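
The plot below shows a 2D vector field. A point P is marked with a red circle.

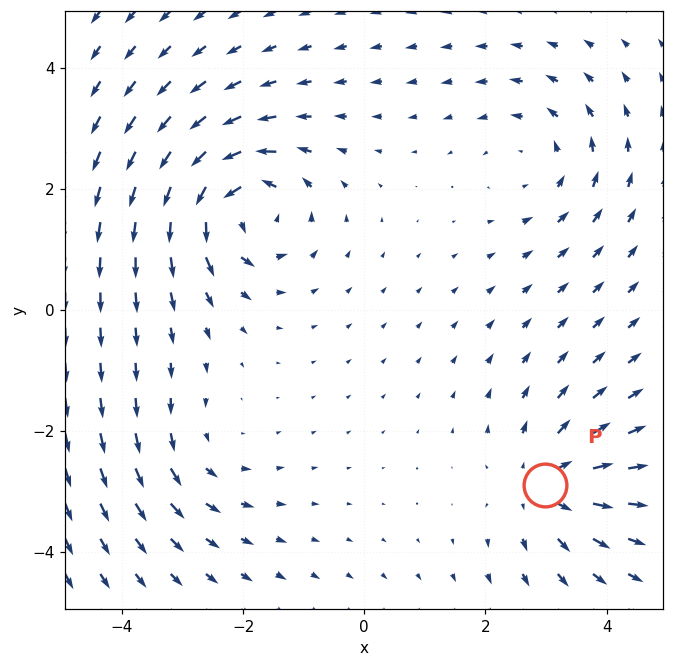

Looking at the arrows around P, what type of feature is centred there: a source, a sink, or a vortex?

source

At P (3.0, -2.9) the arrows spread outward. Divergence about +4, curl ≈0 — positive divergence with near-zero curl is a source.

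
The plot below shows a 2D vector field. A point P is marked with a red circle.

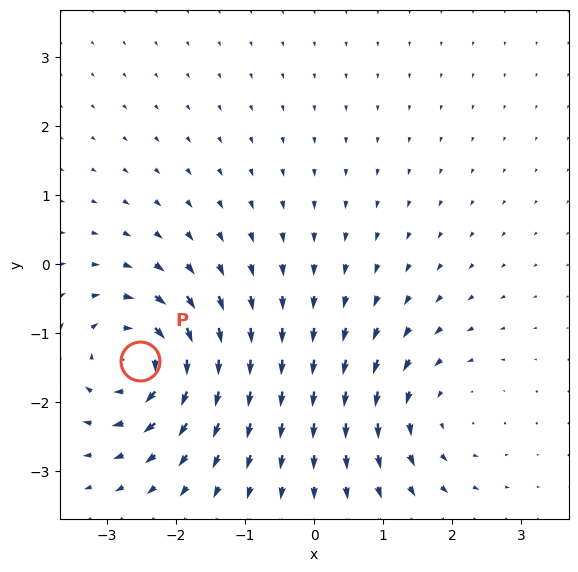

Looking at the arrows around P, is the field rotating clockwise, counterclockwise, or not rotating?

Near P at (-2.5, -1.4) the arrows circulate clockwise. The curl (z-component) there is about -7; negative curl means clockwise rotation.

clockwise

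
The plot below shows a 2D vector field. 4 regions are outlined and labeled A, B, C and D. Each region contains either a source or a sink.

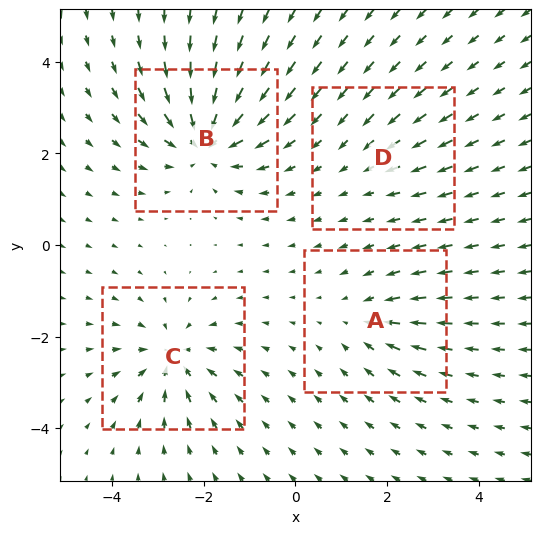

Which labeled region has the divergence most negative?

B

Divergence at each region's feature centre — A: about -3, B: about -7, C: about -6, D: about -2. Region B is most negative.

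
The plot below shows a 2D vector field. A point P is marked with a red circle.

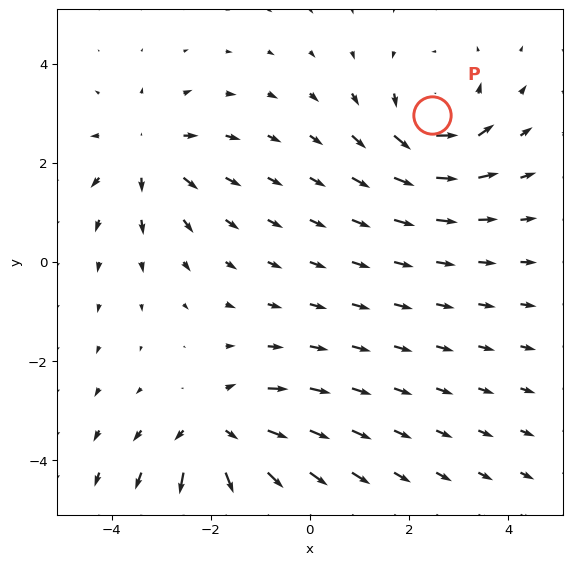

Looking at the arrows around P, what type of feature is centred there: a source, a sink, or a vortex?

At P (2.5, 3.0) the arrows circulate counterclockwise. Divergence ≈0, curl about +5 — near-zero divergence with nonzero curl is a vortex.

vortex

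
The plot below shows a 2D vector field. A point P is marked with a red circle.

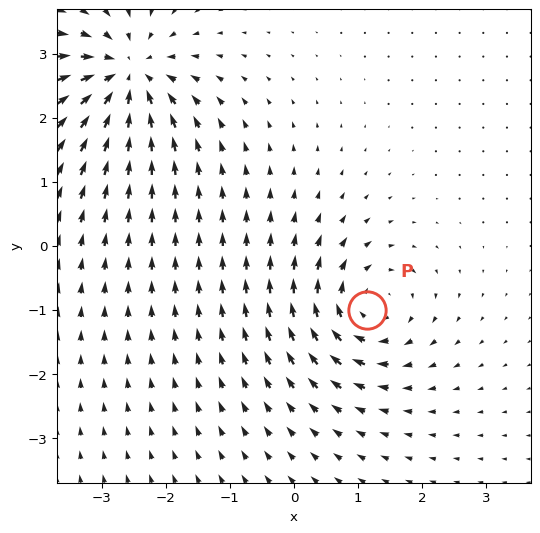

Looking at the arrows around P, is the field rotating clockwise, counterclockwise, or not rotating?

clockwise

Near P at (1.1, -1.0) the arrows circulate clockwise. The curl (z-component) there is about -6; negative curl means clockwise rotation.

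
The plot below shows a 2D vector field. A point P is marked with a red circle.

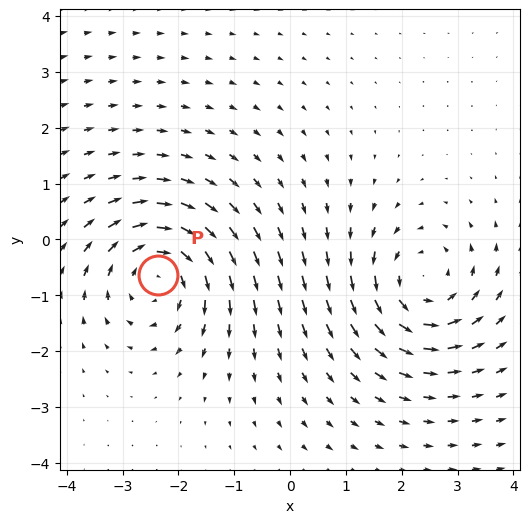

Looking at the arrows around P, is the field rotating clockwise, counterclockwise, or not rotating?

clockwise

Near P at (-2.4, -0.6) the arrows circulate clockwise. The curl (z-component) there is about -4; negative curl means clockwise rotation.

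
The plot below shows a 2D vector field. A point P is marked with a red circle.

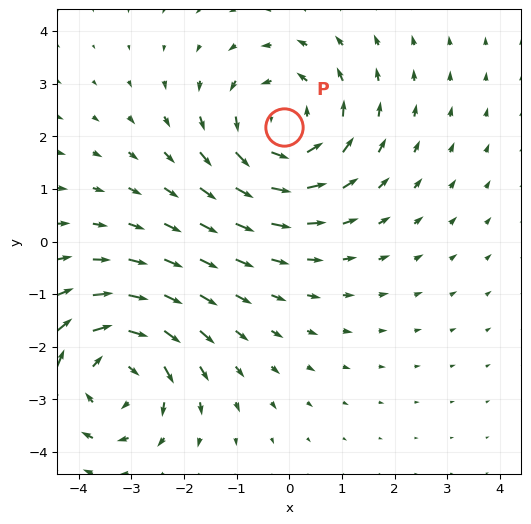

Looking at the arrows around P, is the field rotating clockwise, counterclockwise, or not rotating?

Near P at (-0.1, 2.2) the arrows circulate counterclockwise. The curl (z-component) there is about +4; positive curl means counterclockwise rotation.

counterclockwise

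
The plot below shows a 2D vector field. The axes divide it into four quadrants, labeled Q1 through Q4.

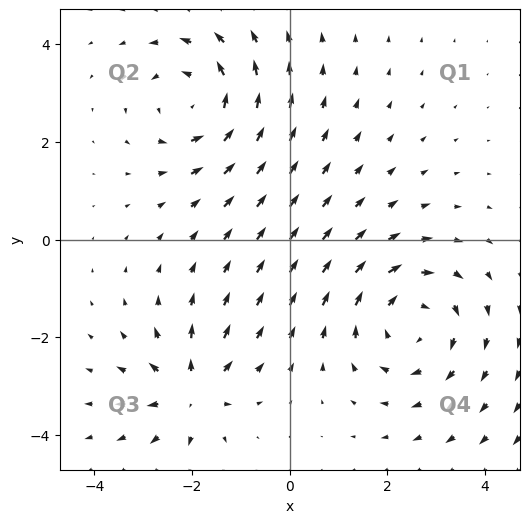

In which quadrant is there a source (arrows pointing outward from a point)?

Q3

The source sits at approximately (-2.0, -3.1), which lies in quadrant Q3. The divergence there is about +5, positive as expected for a source.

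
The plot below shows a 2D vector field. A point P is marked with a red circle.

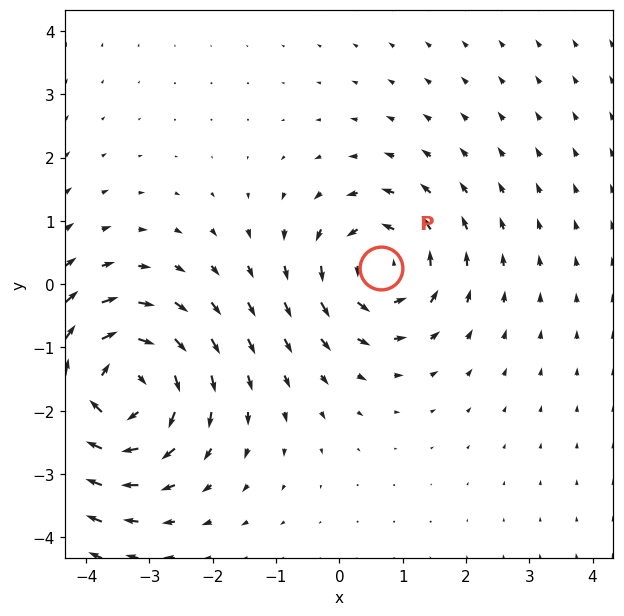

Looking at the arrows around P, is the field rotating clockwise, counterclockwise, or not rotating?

counterclockwise

Near P at (0.7, 0.3) the arrows circulate counterclockwise. The curl (z-component) there is about +4; positive curl means counterclockwise rotation.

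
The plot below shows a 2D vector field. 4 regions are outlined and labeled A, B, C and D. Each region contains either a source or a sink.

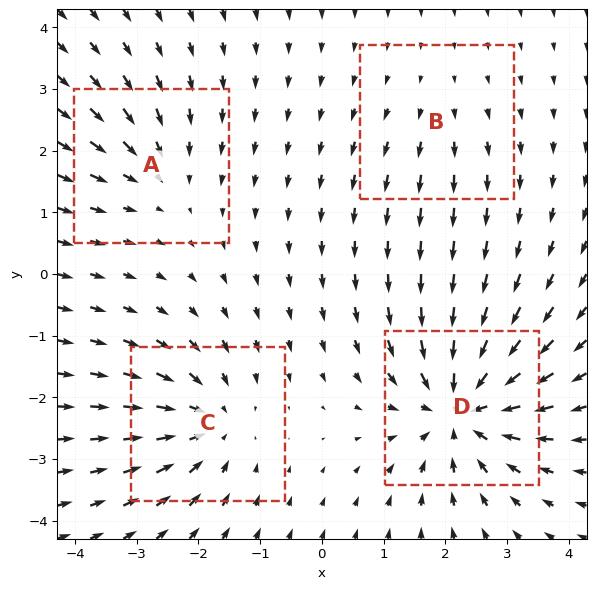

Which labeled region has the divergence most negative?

Divergence at each region's feature centre — A: about -3, B: about +2, C: about -5, D: about -8. Region D is most negative.

D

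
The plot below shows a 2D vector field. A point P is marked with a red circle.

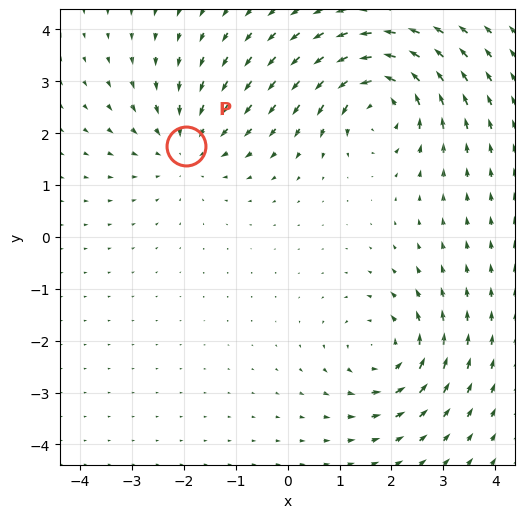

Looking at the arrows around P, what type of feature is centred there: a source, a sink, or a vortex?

sink

At P (-2.0, 1.7) the arrows converge inward. Divergence about -3, curl ≈0 — negative divergence with near-zero curl is a sink.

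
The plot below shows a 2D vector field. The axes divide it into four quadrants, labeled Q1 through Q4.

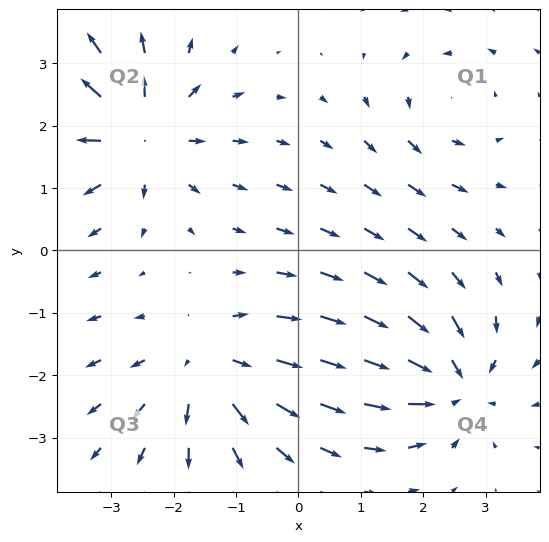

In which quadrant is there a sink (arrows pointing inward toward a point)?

Q4

The sink sits at approximately (2.5, -2.1), which lies in quadrant Q4. The divergence there is about -5, negative as expected for a sink.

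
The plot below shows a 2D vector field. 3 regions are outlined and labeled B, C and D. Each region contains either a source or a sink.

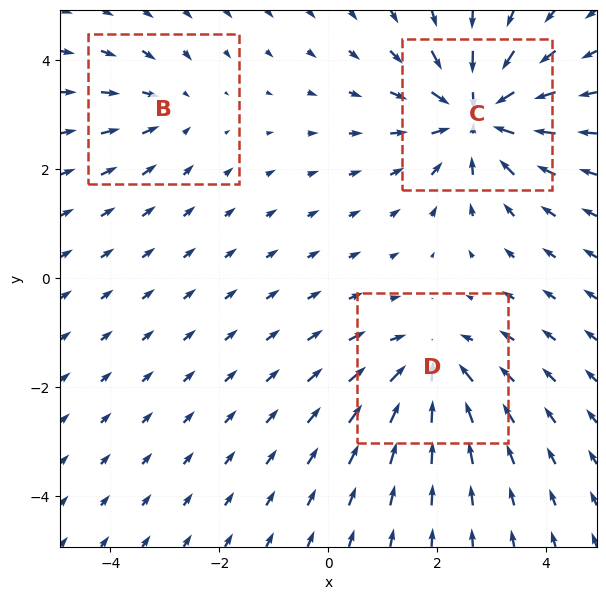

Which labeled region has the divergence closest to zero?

Divergence at each region's feature centre — B: about -2, C: about -5, D: about -4. Region B is closest to zero.

B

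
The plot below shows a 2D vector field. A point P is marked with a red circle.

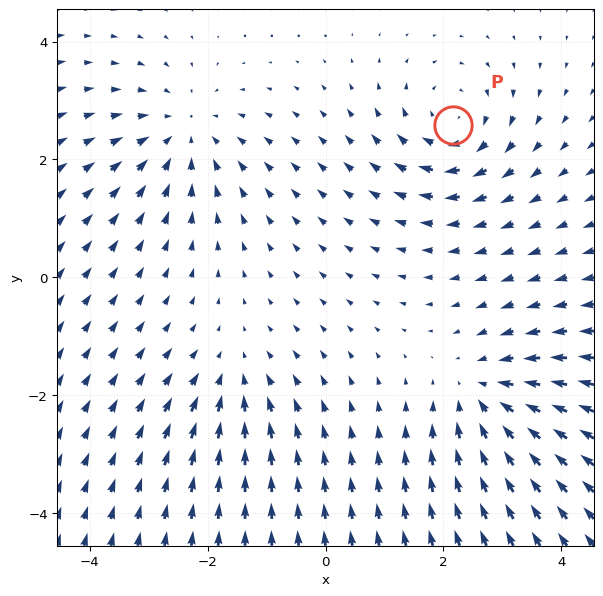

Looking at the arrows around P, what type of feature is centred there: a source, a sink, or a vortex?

At P (2.2, 2.6) the arrows circulate clockwise. Divergence ≈0, curl about -5 — near-zero divergence with nonzero curl is a vortex.

vortex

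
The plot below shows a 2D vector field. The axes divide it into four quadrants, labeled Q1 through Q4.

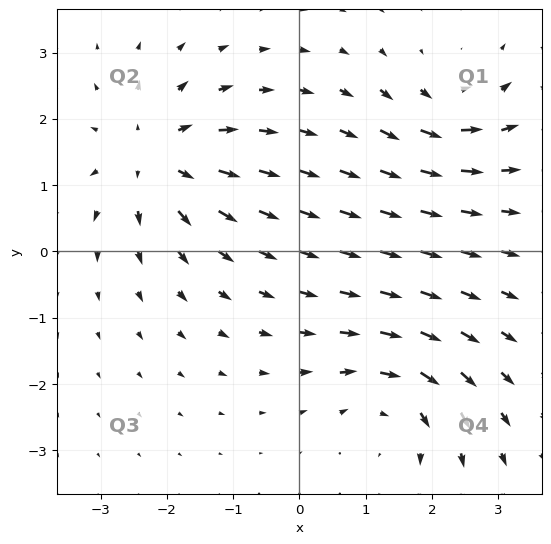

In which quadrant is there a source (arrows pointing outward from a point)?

Q2

The source sits at approximately (-2.2, 1.4), which lies in quadrant Q2. The divergence there is about +5, positive as expected for a source.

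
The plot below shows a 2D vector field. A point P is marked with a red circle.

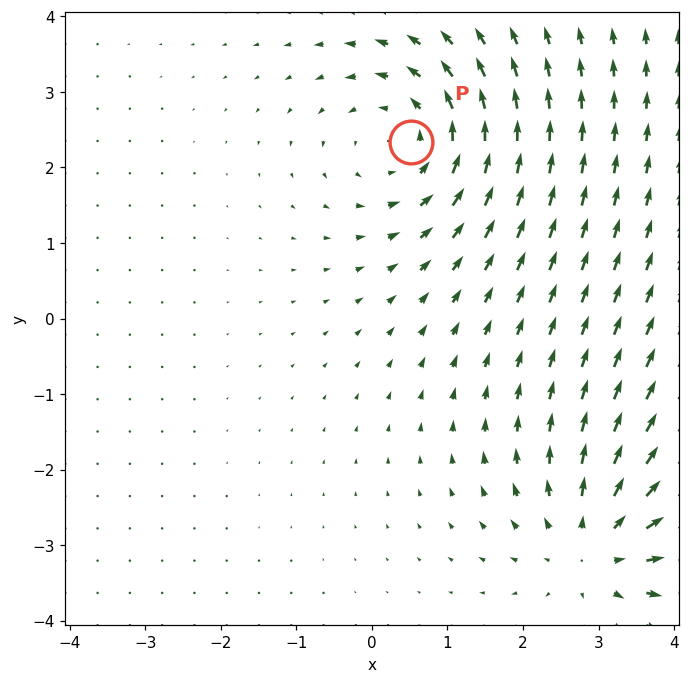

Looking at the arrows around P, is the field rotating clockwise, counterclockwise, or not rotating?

counterclockwise

Near P at (0.5, 2.3) the arrows circulate counterclockwise. The curl (z-component) there is about +4; positive curl means counterclockwise rotation.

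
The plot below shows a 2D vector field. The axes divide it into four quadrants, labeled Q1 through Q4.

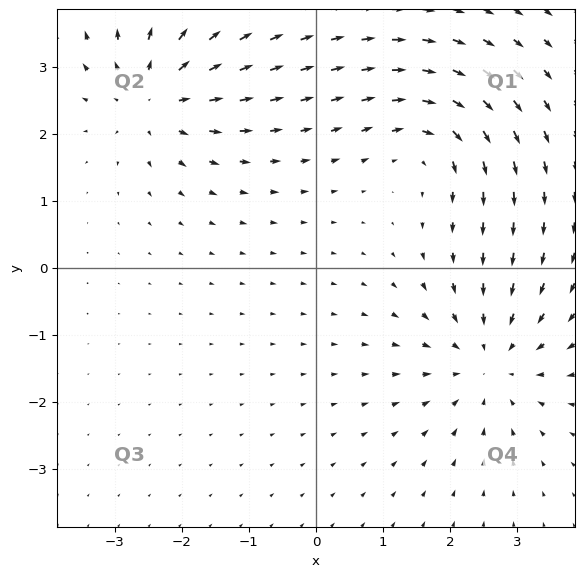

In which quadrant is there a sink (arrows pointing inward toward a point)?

The sink sits at approximately (2.6, -1.4), which lies in quadrant Q4. The divergence there is about -4, negative as expected for a sink.

Q4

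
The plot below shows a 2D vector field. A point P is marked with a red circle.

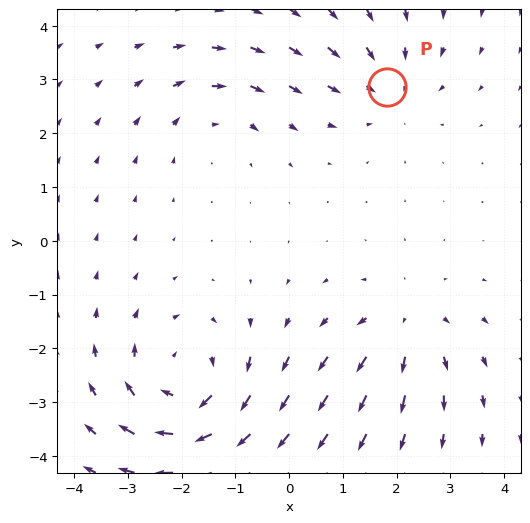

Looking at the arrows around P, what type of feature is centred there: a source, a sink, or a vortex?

At P (1.8, 2.9) the arrows converge inward. Divergence about -2, curl ≈0 — negative divergence with near-zero curl is a sink.

sink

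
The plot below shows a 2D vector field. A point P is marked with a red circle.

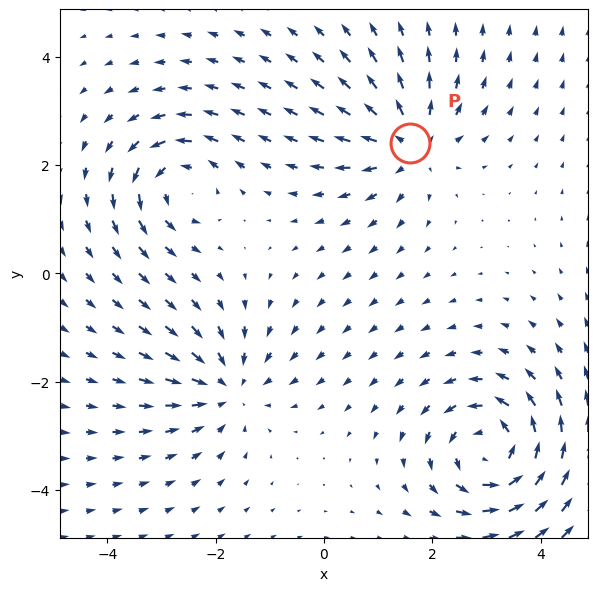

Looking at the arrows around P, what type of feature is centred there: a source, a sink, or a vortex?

source

At P (1.6, 2.4) the arrows spread outward. Divergence about +4, curl ≈0 — positive divergence with near-zero curl is a source.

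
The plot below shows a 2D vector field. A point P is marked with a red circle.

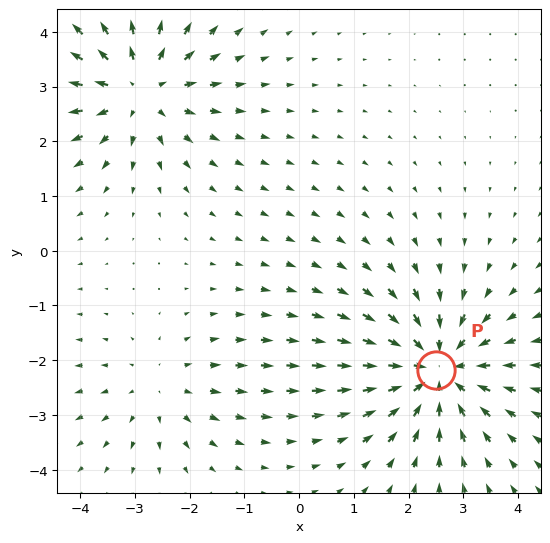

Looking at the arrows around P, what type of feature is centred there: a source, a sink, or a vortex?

At P (2.5, -2.2) the arrows converge inward. Divergence about -5, curl ≈0 — negative divergence with near-zero curl is a sink.

sink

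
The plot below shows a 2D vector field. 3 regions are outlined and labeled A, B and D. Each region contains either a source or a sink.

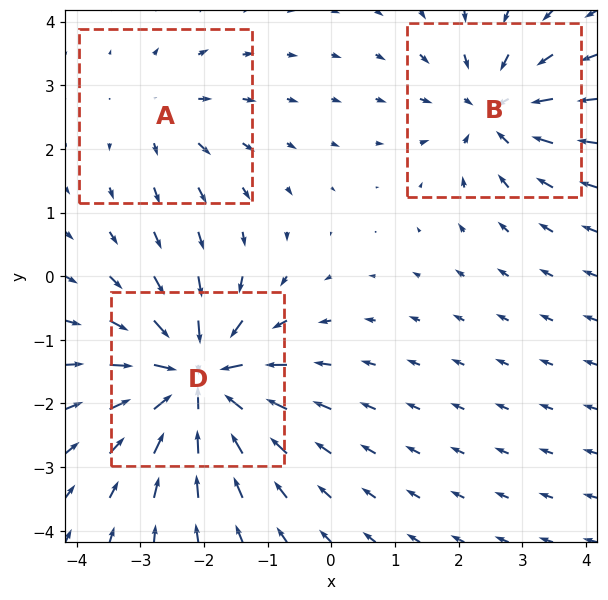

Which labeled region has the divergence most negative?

Divergence at each region's feature centre — A: about +2, B: about -4, D: about -6. Region D is most negative.

D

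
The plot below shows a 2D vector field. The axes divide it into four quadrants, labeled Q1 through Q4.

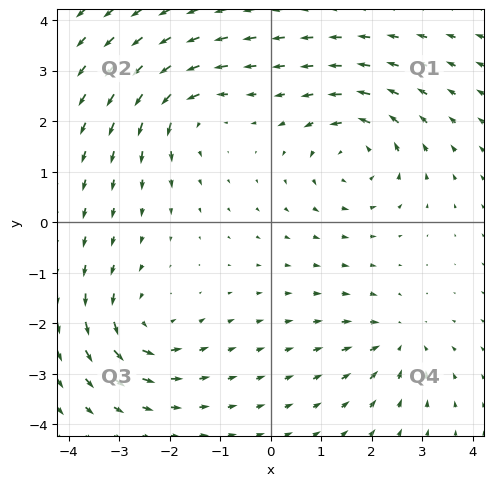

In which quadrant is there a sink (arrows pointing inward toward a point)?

Q4

The sink sits at approximately (2.5, -2.4), which lies in quadrant Q4. The divergence there is about -4, negative as expected for a sink.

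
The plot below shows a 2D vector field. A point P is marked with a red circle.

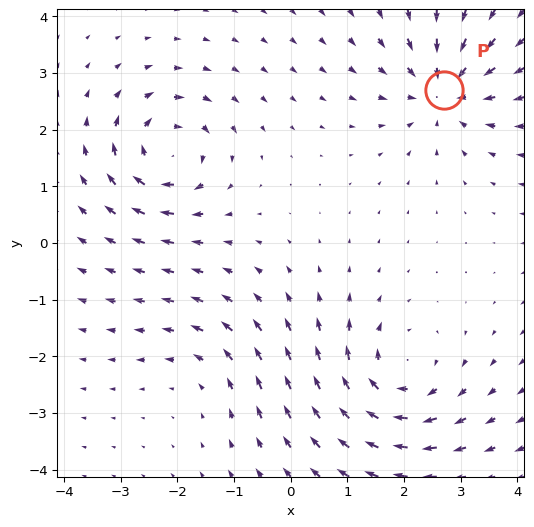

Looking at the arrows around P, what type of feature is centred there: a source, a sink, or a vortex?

At P (2.7, 2.7) the arrows converge inward. Divergence about -5, curl ≈0 — negative divergence with near-zero curl is a sink.

sink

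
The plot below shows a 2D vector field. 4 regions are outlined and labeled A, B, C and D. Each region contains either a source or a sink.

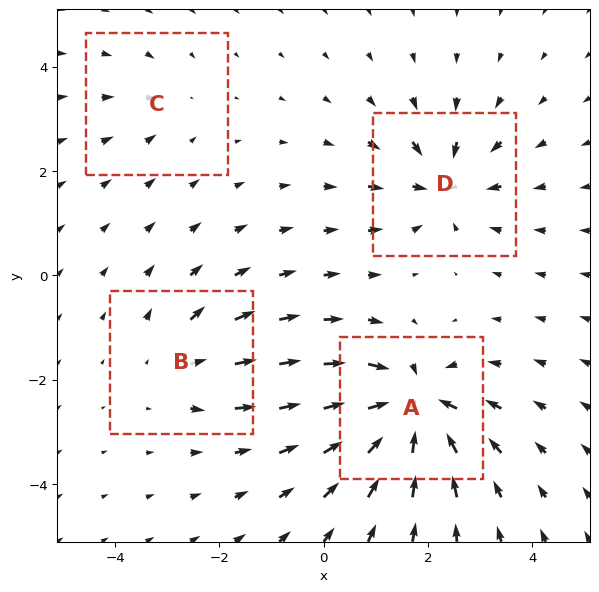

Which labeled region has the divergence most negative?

A

Divergence at each region's feature centre — A: about -8, B: about +3, C: about -2, D: about -5. Region A is most negative.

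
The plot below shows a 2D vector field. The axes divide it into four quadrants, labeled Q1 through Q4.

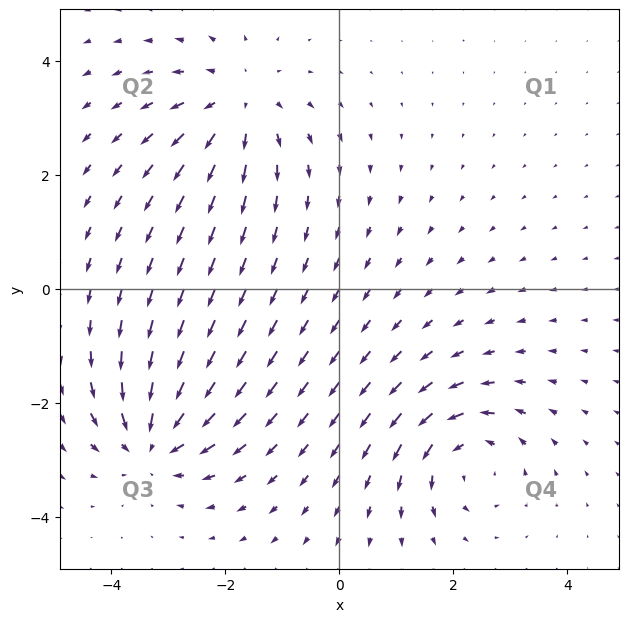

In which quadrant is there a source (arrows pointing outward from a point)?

The source sits at approximately (-1.8, 3.3), which lies in quadrant Q2. The divergence there is about +4, positive as expected for a source.

Q2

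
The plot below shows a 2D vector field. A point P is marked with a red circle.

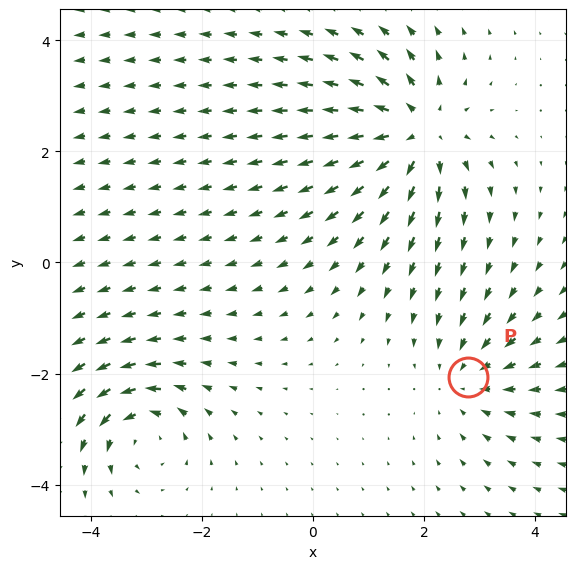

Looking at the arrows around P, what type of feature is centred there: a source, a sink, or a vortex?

At P (2.8, -2.1) the arrows converge inward. Divergence about -3, curl ≈0 — negative divergence with near-zero curl is a sink.

sink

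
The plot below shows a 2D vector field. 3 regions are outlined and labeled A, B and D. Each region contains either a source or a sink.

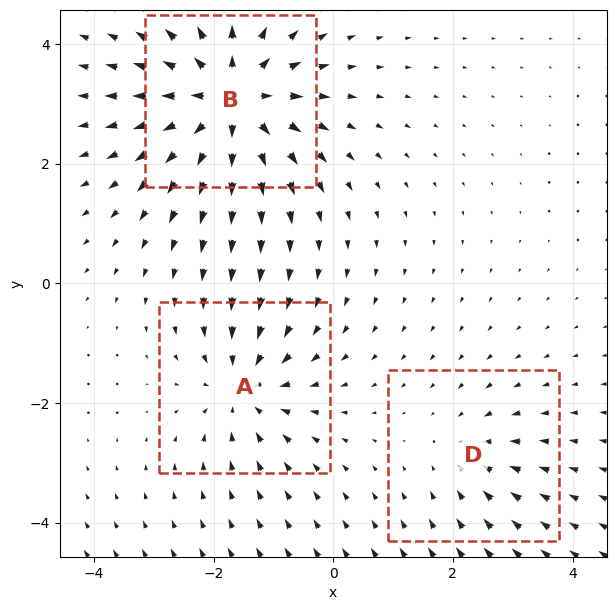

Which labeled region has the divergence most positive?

Divergence at each region's feature centre — A: about -3, B: about +5, D: about -2. Region B is most positive.

B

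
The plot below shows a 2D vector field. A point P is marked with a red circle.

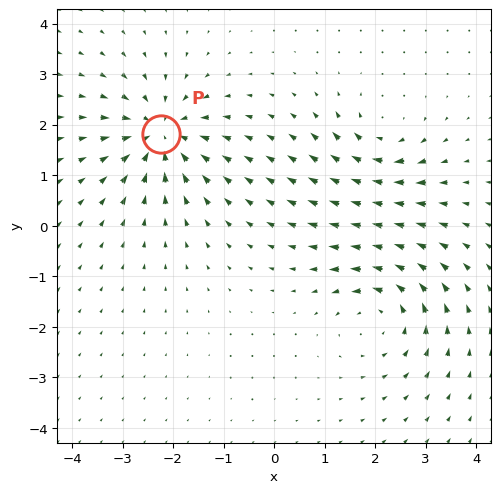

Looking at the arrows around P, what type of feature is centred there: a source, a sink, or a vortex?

sink

At P (-2.2, 1.8) the arrows converge inward. Divergence about -6, curl ≈0 — negative divergence with near-zero curl is a sink.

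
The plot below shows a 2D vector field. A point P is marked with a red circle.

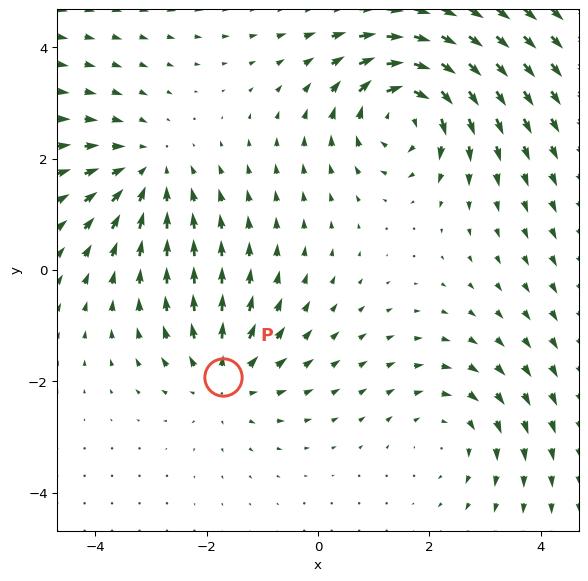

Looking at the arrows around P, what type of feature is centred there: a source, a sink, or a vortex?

At P (-1.7, -1.9) the arrows spread outward. Divergence about +3, curl ≈0 — positive divergence with near-zero curl is a source.

source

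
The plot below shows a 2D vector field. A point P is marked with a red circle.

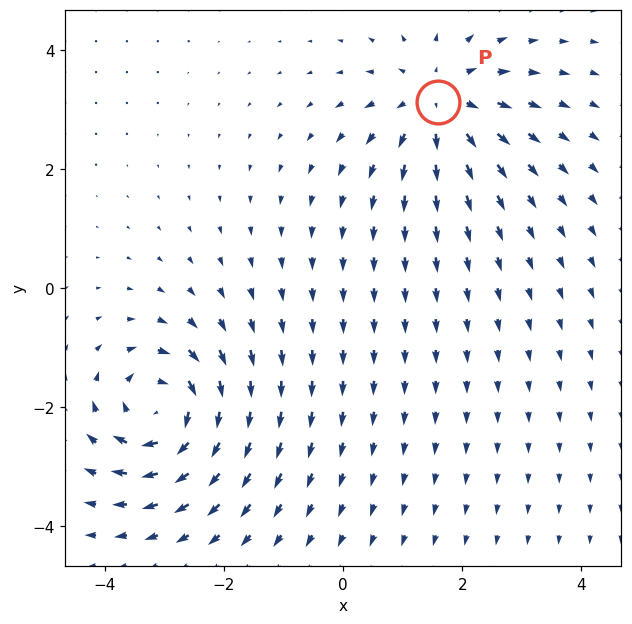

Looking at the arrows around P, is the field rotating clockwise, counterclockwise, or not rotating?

Near P at (1.6, 3.1) the arrows show no circulation. The curl there is ≈0.

not rotating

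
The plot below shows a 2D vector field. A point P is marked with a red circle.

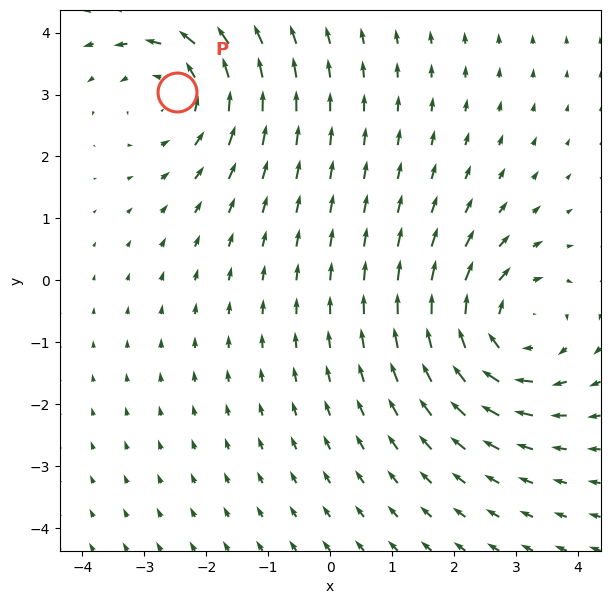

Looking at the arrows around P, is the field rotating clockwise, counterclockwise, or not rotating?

Near P at (-2.5, 3.0) the arrows circulate counterclockwise. The curl (z-component) there is about +4; positive curl means counterclockwise rotation.

counterclockwise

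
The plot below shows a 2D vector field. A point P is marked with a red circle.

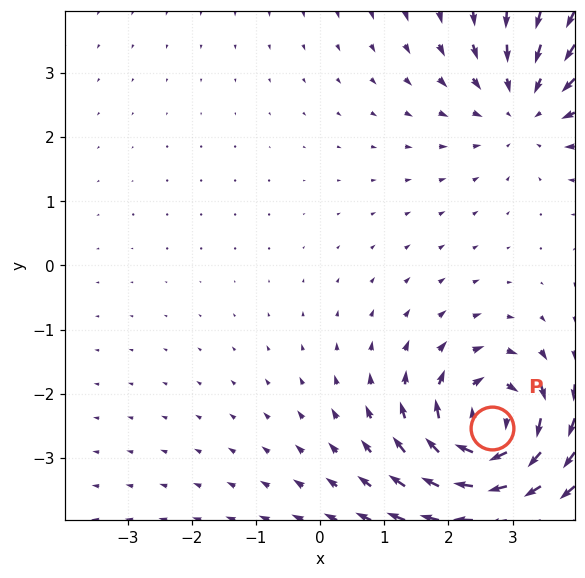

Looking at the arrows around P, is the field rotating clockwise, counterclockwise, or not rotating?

clockwise

Near P at (2.7, -2.5) the arrows circulate clockwise. The curl (z-component) there is about -6; negative curl means clockwise rotation.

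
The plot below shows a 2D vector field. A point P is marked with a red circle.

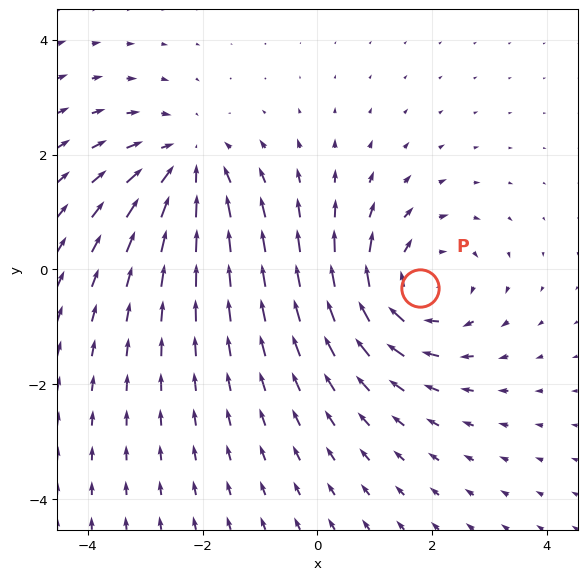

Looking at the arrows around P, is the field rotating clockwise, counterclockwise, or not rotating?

clockwise

Near P at (1.8, -0.3) the arrows circulate clockwise. The curl (z-component) there is about -3; negative curl means clockwise rotation.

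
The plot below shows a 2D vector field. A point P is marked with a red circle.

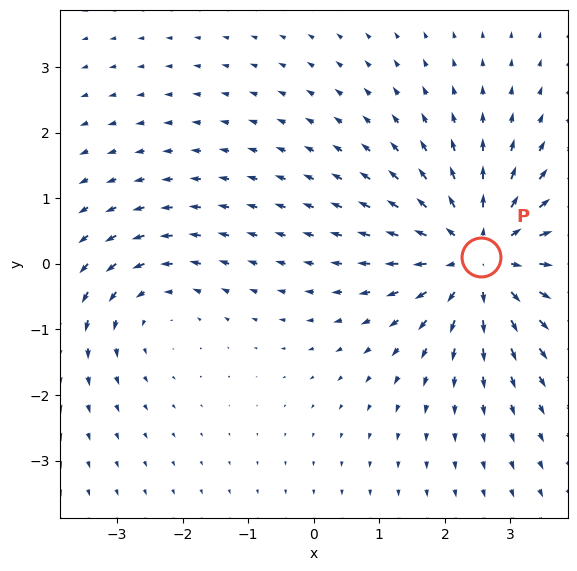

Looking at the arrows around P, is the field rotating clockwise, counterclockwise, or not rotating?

not rotating

Near P at (2.6, 0.1) the arrows show no circulation. The curl there is ≈0.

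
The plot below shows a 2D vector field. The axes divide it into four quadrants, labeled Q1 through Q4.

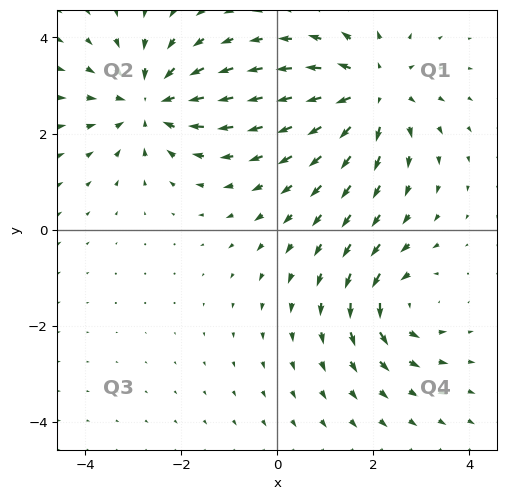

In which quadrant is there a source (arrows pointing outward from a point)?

The source sits at approximately (2.0, 2.9), which lies in quadrant Q1. The divergence there is about +4, positive as expected for a source.

Q1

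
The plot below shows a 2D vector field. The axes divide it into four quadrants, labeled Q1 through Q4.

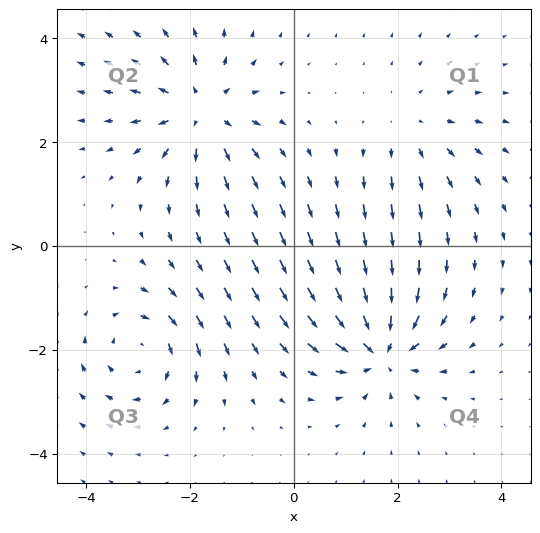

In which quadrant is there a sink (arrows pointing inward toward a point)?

Q4

The sink sits at approximately (1.7, -2.0), which lies in quadrant Q4. The divergence there is about -7, negative as expected for a sink.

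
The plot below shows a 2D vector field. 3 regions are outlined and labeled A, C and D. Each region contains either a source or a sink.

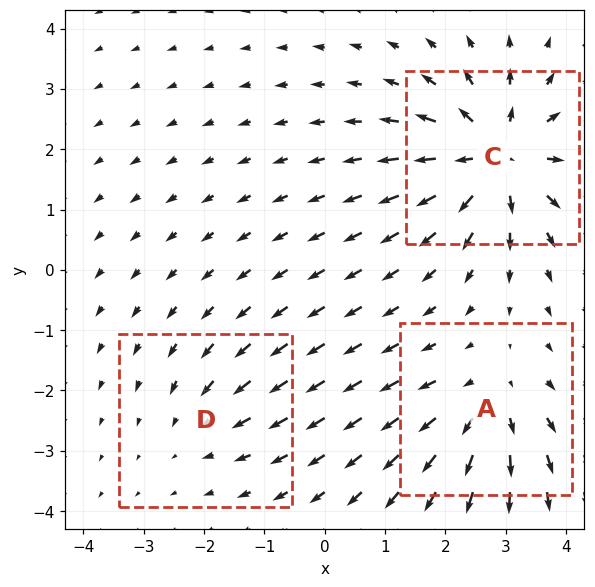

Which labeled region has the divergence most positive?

C

Divergence at each region's feature centre — A: about +3, C: about +6, D: about -2. Region C is most positive.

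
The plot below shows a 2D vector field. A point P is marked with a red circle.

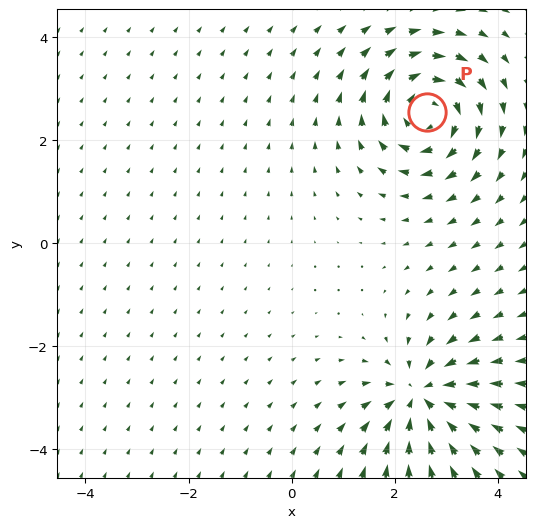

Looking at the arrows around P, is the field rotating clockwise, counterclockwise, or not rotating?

clockwise

Near P at (2.6, 2.5) the arrows circulate clockwise. The curl (z-component) there is about -5; negative curl means clockwise rotation.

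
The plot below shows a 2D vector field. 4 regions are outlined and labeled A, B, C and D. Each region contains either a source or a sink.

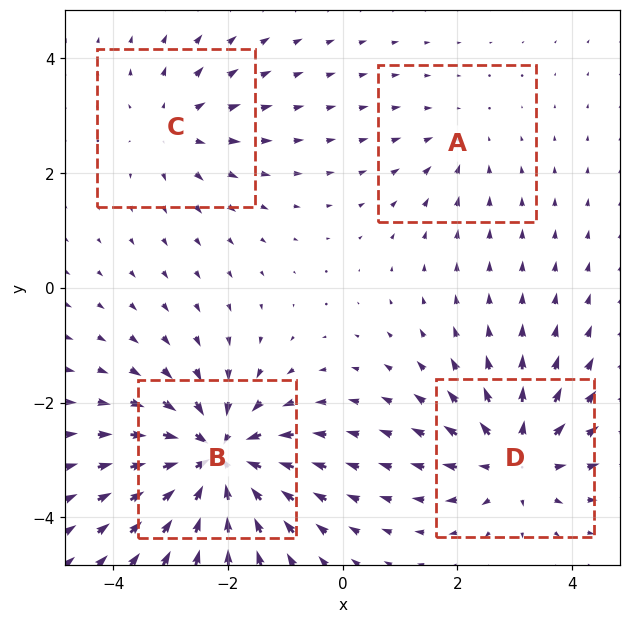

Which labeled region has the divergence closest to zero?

A

Divergence at each region's feature centre — A: about -2, B: about -8, C: about +3, D: about +5. Region A is closest to zero.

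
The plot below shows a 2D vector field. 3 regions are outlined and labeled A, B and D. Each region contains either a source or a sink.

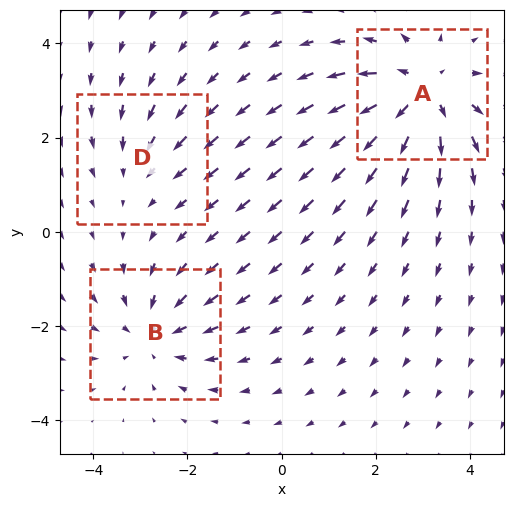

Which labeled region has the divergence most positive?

Divergence at each region's feature centre — A: about +4, B: about -3, D: about -2. Region A is most positive.

A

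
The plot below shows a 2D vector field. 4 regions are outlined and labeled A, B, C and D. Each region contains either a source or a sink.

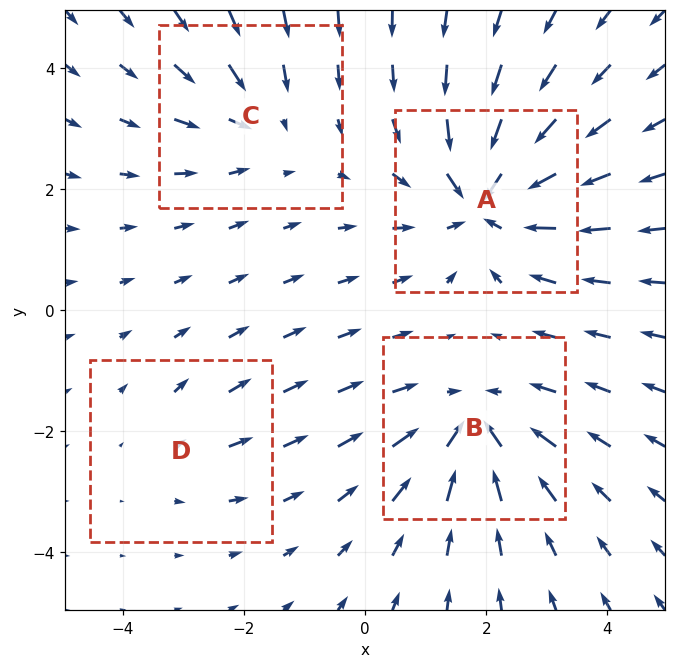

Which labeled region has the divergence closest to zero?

D

Divergence at each region's feature centre — A: about -6, B: about -5, C: about -3, D: about +2. Region D is closest to zero.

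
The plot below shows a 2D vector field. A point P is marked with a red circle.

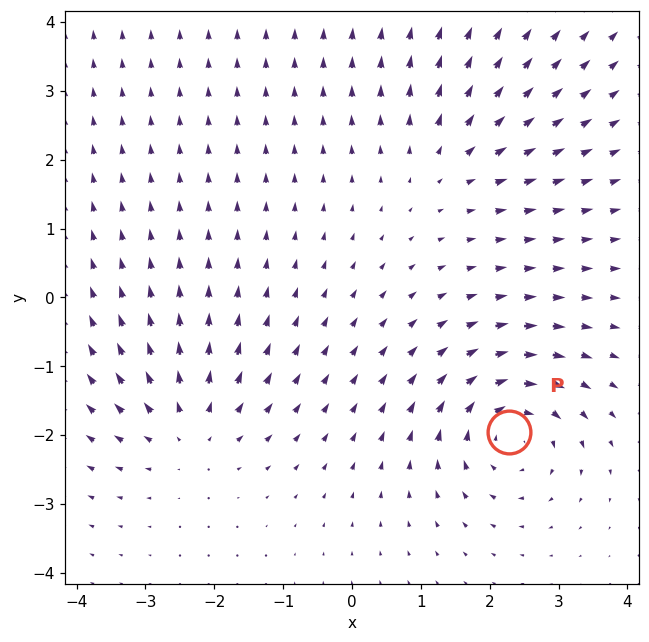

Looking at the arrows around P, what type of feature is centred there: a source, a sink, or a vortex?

vortex

At P (2.3, -2.0) the arrows circulate clockwise. Divergence ≈0, curl about -5 — near-zero divergence with nonzero curl is a vortex.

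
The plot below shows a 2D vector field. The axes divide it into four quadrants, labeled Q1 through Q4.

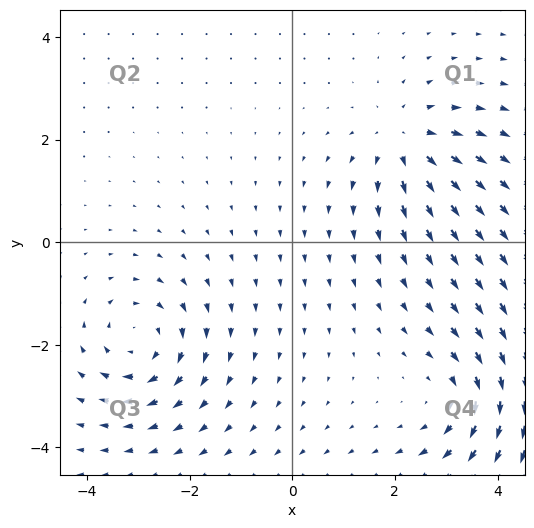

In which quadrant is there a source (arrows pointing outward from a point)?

The source sits at approximately (2.2, 2.0), which lies in quadrant Q1. The divergence there is about +5, positive as expected for a source.

Q1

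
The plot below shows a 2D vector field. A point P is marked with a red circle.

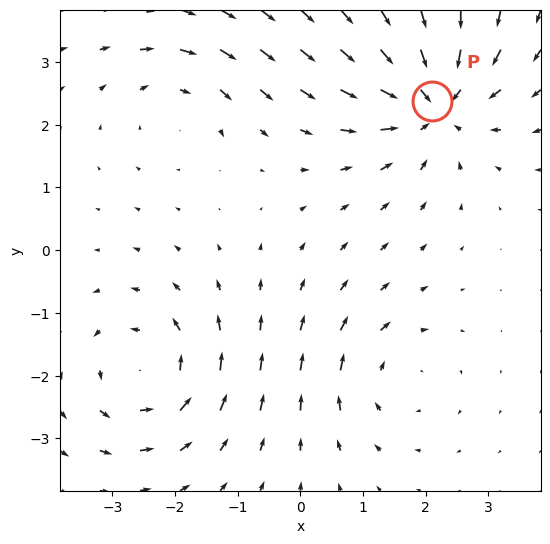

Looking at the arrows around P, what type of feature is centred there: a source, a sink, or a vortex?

At P (2.1, 2.4) the arrows converge inward. Divergence about -6, curl ≈0 — negative divergence with near-zero curl is a sink.

sink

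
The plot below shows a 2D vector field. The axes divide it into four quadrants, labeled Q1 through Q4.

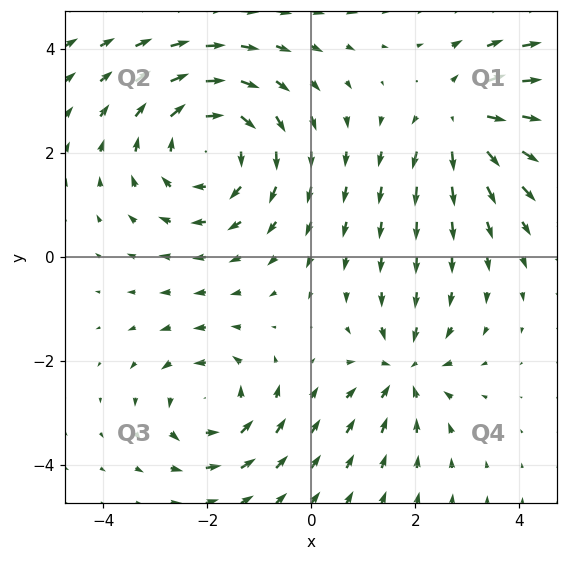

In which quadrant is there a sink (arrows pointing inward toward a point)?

The sink sits at approximately (1.8, -2.2), which lies in quadrant Q4. The divergence there is about -4, negative as expected for a sink.

Q4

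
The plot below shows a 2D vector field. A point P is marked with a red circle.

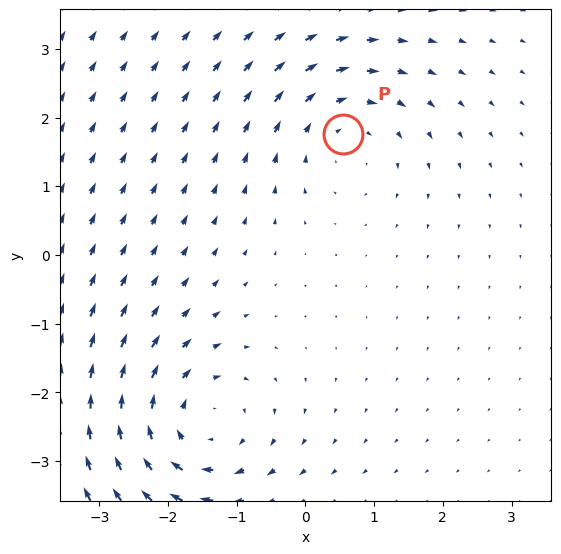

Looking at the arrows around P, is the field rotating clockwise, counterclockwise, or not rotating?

Near P at (0.5, 1.8) the arrows circulate clockwise. The curl (z-component) there is about -3; negative curl means clockwise rotation.

clockwise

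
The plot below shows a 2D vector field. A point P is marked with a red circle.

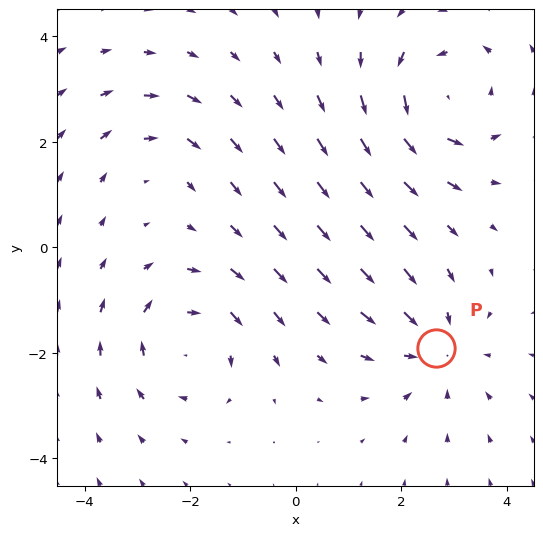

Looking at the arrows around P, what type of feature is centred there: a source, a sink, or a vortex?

sink

At P (2.7, -1.9) the arrows converge inward. Divergence about -3, curl ≈0 — negative divergence with near-zero curl is a sink.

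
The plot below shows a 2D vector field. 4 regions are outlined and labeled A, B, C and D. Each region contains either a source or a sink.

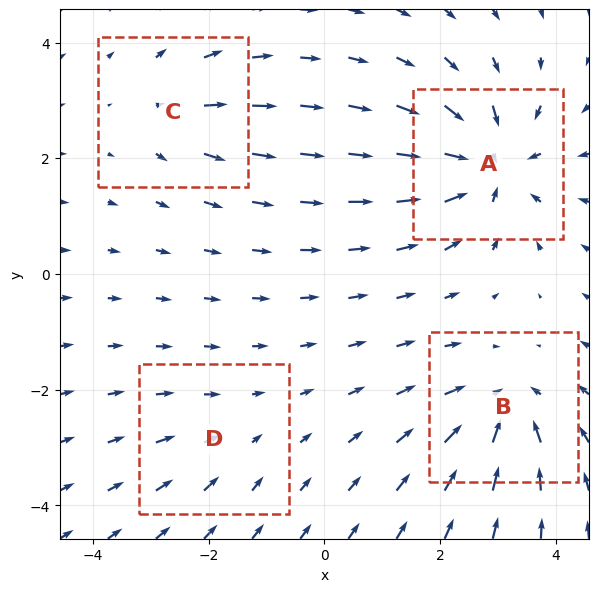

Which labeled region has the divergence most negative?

A

Divergence at each region's feature centre — A: about -7, B: about -5, C: about +3, D: about -2. Region A is most negative.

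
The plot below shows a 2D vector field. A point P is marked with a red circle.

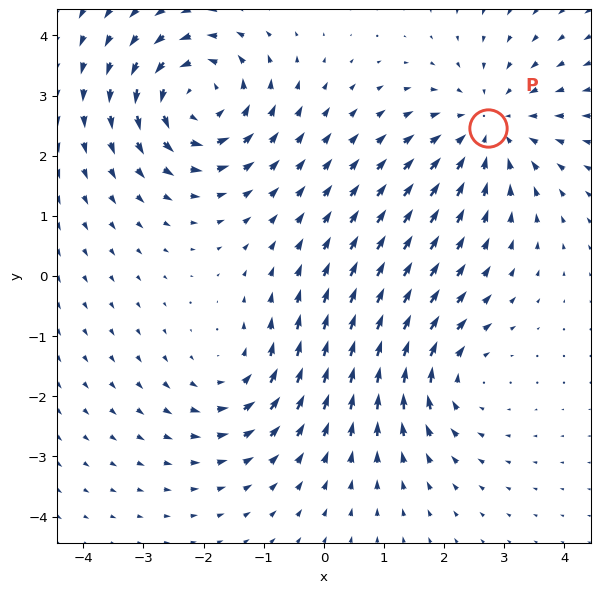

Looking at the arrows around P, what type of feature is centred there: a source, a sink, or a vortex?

At P (2.7, 2.5) the arrows converge inward. Divergence about -3, curl ≈0 — negative divergence with near-zero curl is a sink.

sink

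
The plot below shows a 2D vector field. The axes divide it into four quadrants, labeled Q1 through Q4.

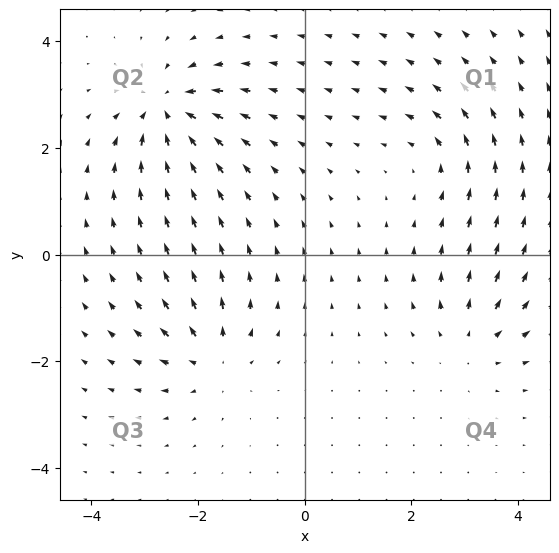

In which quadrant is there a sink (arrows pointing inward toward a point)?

Q2

The sink sits at approximately (-2.6, 2.7), which lies in quadrant Q2. The divergence there is about -7, negative as expected for a sink.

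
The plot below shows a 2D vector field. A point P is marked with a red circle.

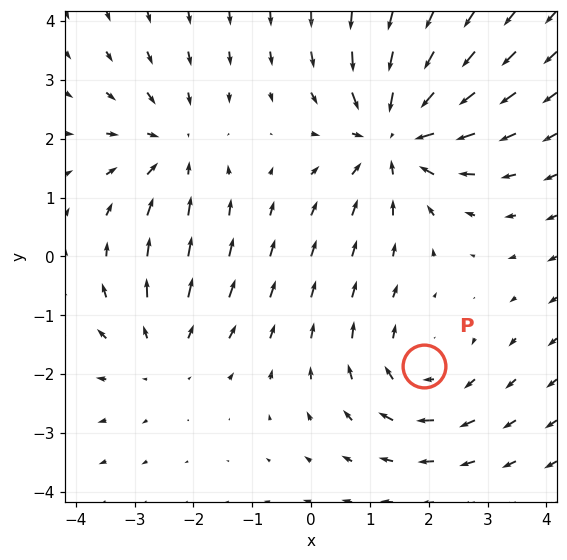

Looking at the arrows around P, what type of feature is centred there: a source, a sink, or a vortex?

vortex

At P (1.9, -1.9) the arrows circulate clockwise. Divergence ≈0, curl about -3 — near-zero divergence with nonzero curl is a vortex.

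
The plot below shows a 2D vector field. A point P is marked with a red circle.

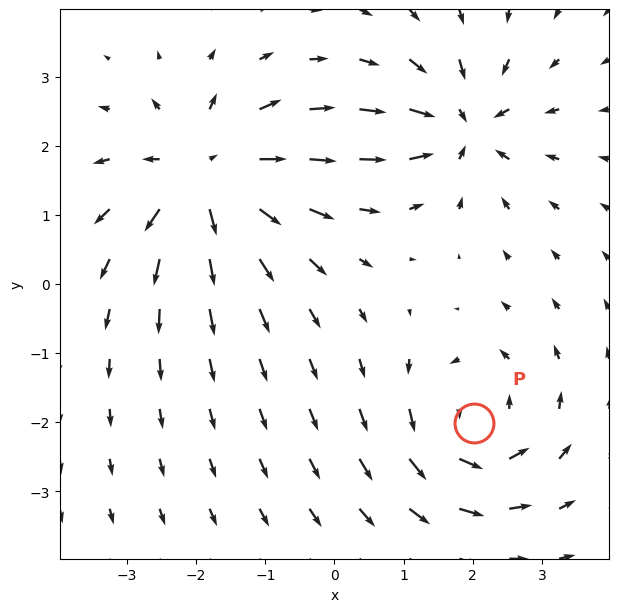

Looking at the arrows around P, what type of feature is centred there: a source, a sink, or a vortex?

At P (2.0, -2.0) the arrows circulate counterclockwise. Divergence ≈0, curl about +4 — near-zero divergence with nonzero curl is a vortex.

vortex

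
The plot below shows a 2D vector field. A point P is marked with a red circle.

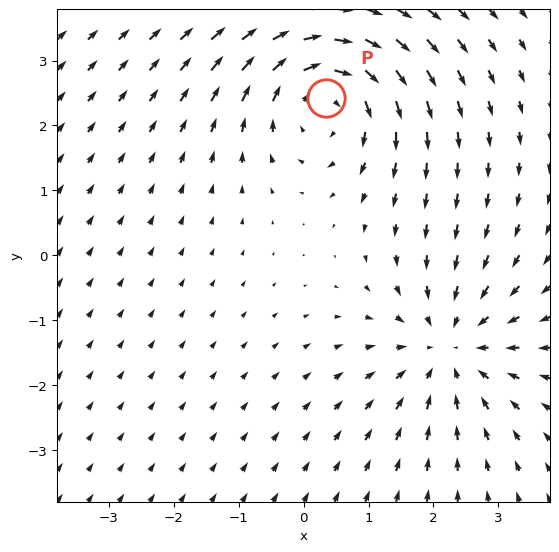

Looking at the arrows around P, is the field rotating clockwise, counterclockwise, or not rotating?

clockwise

Near P at (0.3, 2.4) the arrows circulate clockwise. The curl (z-component) there is about -3; negative curl means clockwise rotation.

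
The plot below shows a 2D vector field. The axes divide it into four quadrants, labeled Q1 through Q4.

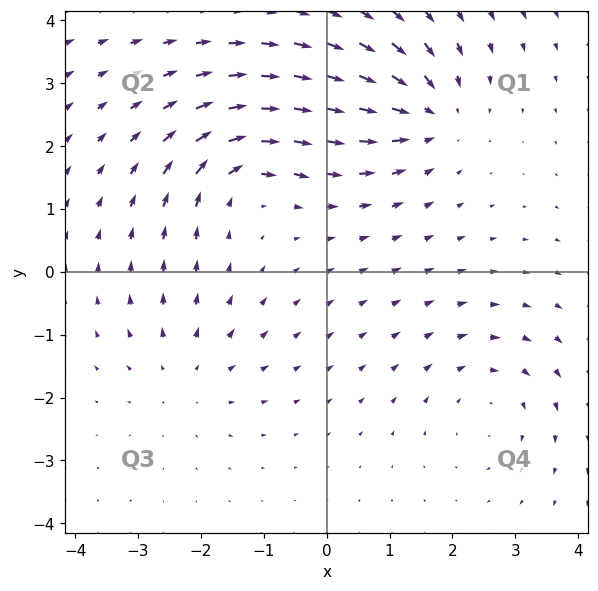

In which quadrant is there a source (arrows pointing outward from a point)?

Q3

The source sits at approximately (-2.2, -1.6), which lies in quadrant Q3. The divergence there is about +2, positive as expected for a source.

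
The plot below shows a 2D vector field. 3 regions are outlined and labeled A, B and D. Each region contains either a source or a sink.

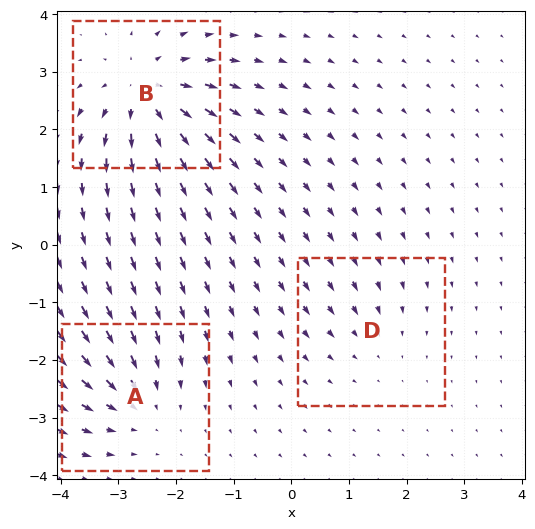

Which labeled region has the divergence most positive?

Divergence at each region's feature centre — A: about -4, B: about +6, D: about -2. Region B is most positive.

B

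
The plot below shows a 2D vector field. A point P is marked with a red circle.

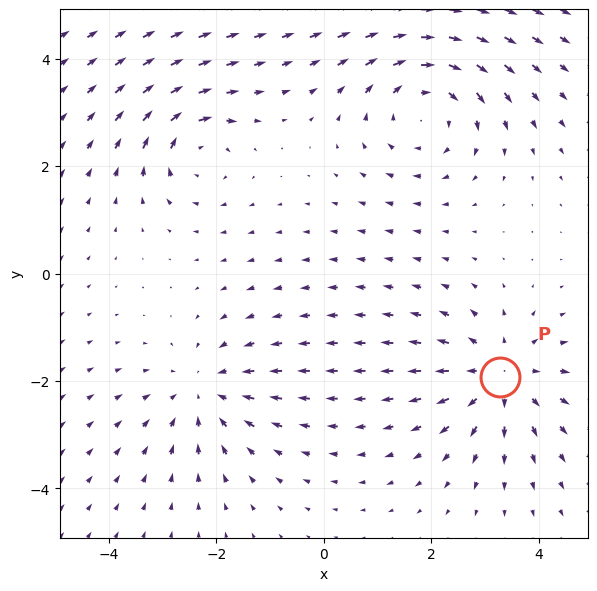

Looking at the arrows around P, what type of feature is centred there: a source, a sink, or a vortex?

source

At P (3.3, -1.9) the arrows spread outward. Divergence about +4, curl ≈0 — positive divergence with near-zero curl is a source.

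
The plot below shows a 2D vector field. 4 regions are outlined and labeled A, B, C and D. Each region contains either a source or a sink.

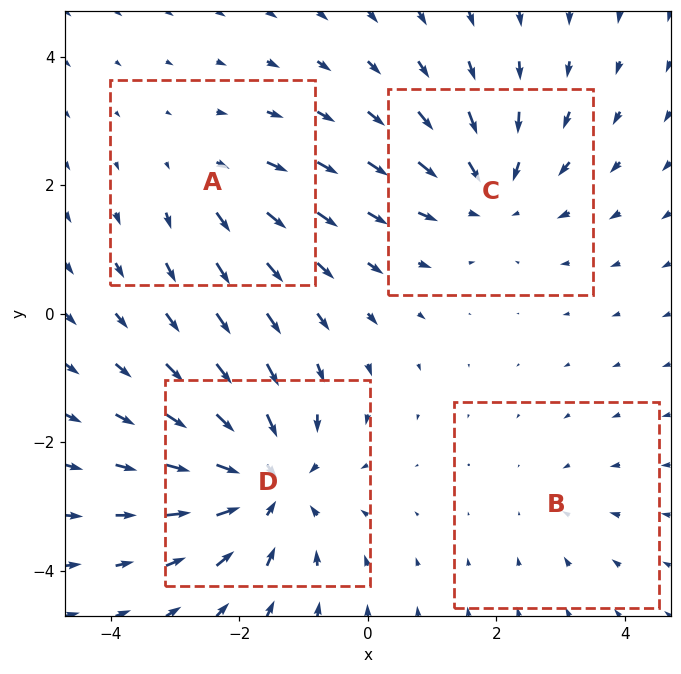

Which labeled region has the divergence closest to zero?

B

Divergence at each region's feature centre — A: about +3, B: about -2, C: about -4, D: about -6. Region B is closest to zero.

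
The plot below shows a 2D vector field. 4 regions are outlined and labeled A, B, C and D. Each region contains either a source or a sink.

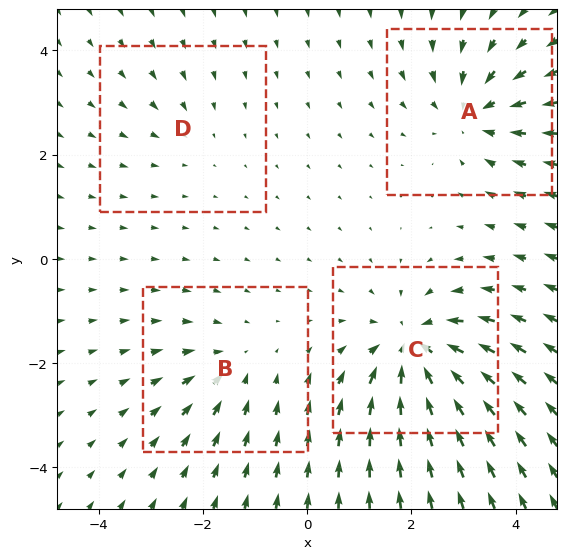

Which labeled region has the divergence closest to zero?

Divergence at each region's feature centre — A: about -5, B: about -3, C: about -7, D: about -2. Region D is closest to zero.

D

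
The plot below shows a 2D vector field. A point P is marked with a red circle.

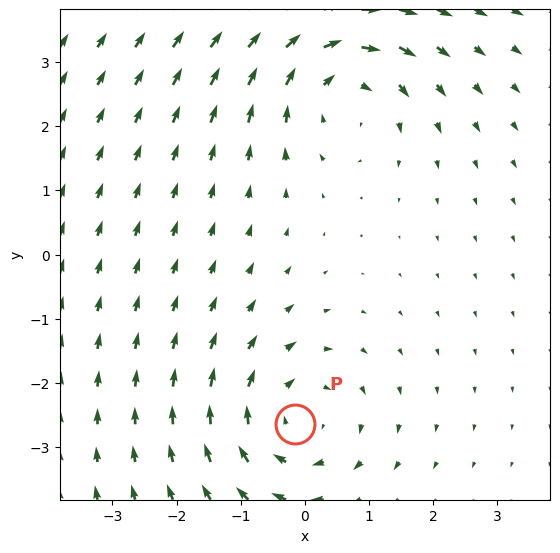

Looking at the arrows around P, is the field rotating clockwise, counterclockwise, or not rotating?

clockwise

Near P at (-0.2, -2.6) the arrows circulate clockwise. The curl (z-component) there is about -4; negative curl means clockwise rotation.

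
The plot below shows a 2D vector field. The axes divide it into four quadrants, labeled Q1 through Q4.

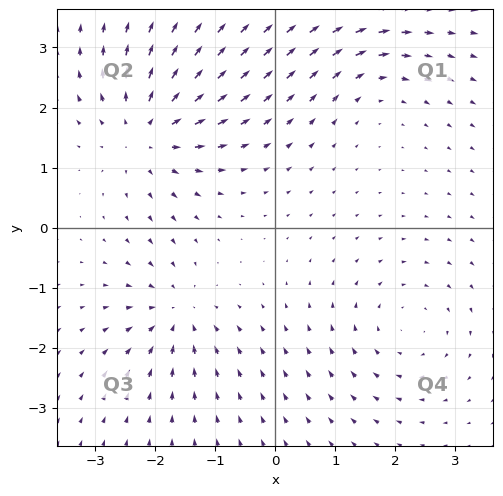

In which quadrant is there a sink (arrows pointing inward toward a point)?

Q3

The sink sits at approximately (-1.6, -1.4), which lies in quadrant Q3. The divergence there is about -5, negative as expected for a sink.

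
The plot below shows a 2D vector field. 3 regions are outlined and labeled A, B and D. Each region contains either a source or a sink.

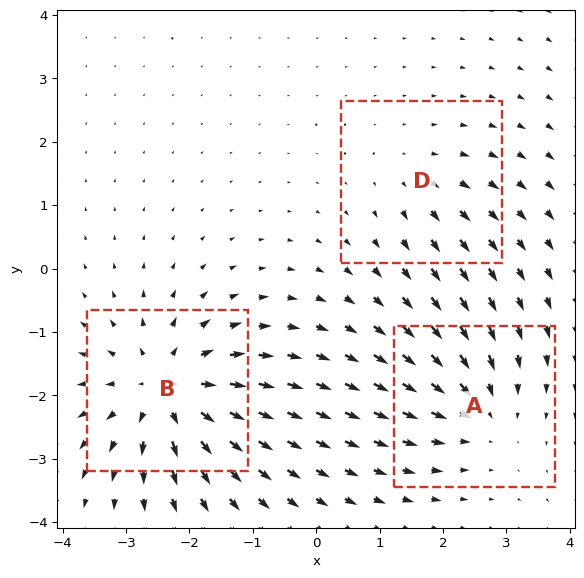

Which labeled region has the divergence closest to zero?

D

Divergence at each region's feature centre — A: about -4, B: about +6, D: about +2. Region D is closest to zero.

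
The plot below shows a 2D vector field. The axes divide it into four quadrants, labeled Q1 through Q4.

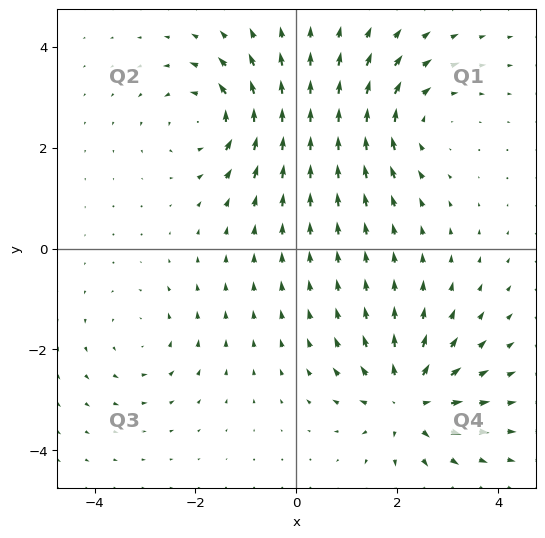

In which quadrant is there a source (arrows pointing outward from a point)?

The source sits at approximately (2.2, -3.0), which lies in quadrant Q4. The divergence there is about +5, positive as expected for a source.

Q4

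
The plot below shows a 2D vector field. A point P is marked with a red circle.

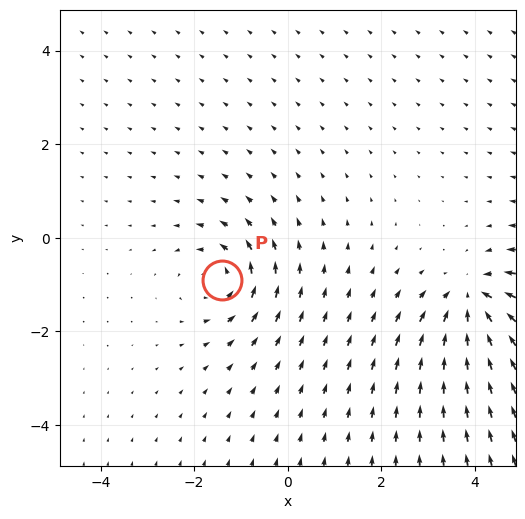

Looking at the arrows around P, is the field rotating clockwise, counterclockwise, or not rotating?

Near P at (-1.4, -0.9) the arrows circulate counterclockwise. The curl (z-component) there is about +4; positive curl means counterclockwise rotation.

counterclockwise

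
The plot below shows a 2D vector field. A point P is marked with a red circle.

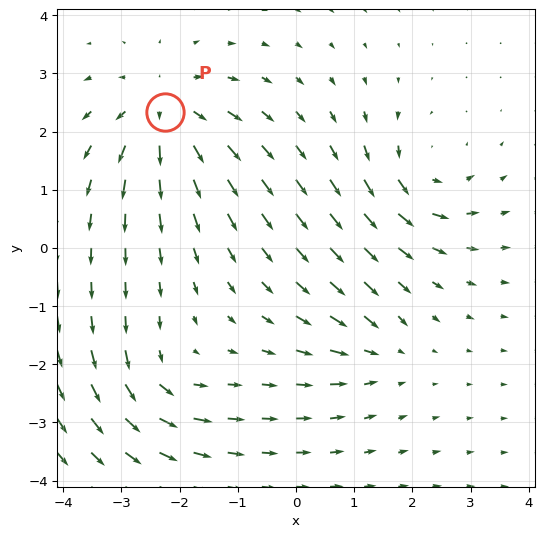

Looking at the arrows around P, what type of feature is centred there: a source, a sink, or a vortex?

source

At P (-2.3, 2.3) the arrows spread outward. Divergence about +6, curl ≈0 — positive divergence with near-zero curl is a source.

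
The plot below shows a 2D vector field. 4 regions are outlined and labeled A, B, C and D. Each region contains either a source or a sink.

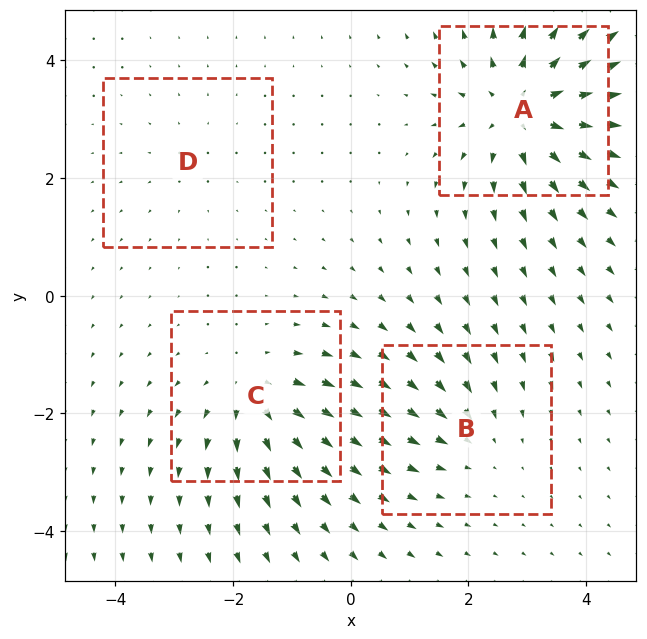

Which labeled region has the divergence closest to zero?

Divergence at each region's feature centre — A: about +7, B: about -3, C: about +5, D: about +2. Region D is closest to zero.

D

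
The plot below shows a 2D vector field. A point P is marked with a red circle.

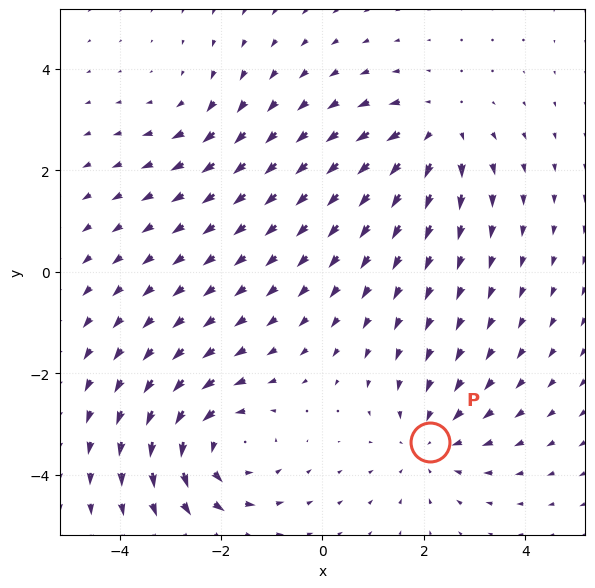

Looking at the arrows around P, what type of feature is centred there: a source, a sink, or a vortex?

sink

At P (2.1, -3.4) the arrows converge inward. Divergence about -3, curl ≈0 — negative divergence with near-zero curl is a sink.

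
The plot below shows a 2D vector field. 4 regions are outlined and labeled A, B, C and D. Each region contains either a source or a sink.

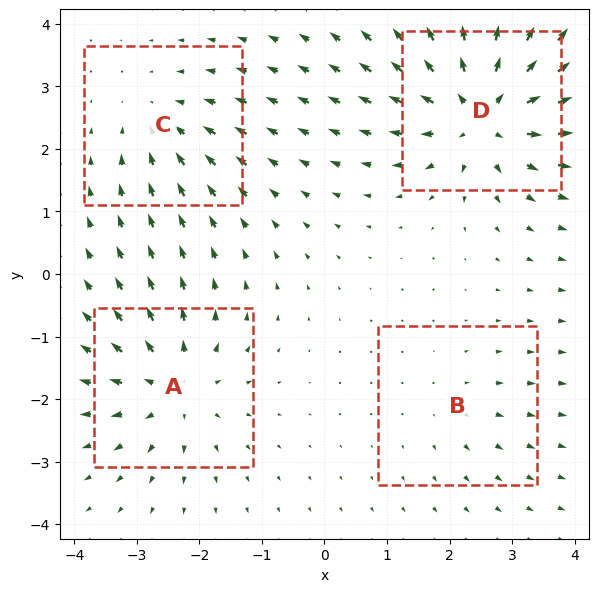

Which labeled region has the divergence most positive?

D

Divergence at each region's feature centre — A: about +5, B: about +2, C: about -3, D: about +7. Region D is most positive.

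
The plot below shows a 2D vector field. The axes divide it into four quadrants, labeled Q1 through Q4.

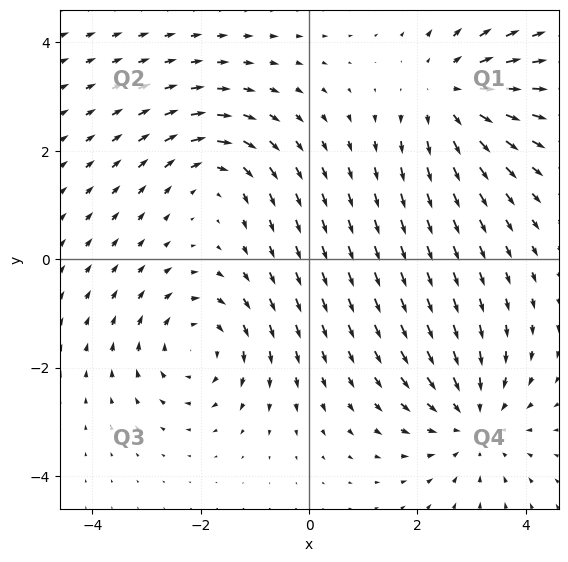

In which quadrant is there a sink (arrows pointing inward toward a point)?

The sink sits at approximately (3.0, -3.0), which lies in quadrant Q4. The divergence there is about -4, negative as expected for a sink.

Q4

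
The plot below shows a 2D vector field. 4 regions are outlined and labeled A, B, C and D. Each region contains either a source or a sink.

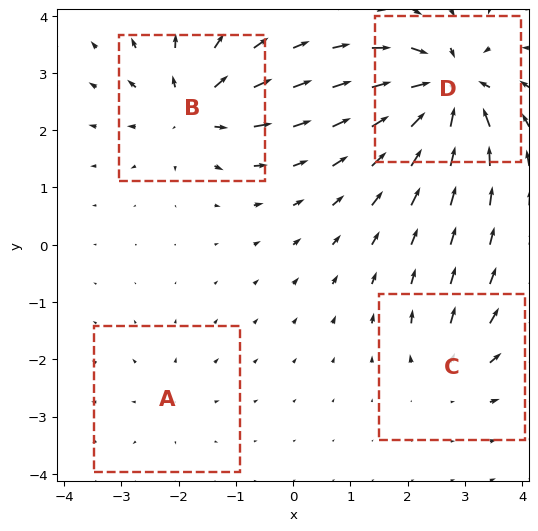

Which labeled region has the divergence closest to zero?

A

Divergence at each region's feature centre — A: about +3, B: about +7, C: about +4, D: about -9. Region A is closest to zero.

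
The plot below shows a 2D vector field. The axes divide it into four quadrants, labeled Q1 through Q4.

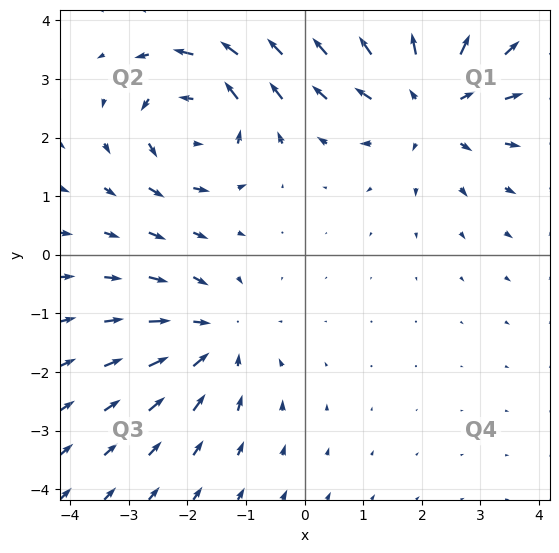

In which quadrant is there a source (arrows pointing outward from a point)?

The source sits at approximately (2.1, 2.6), which lies in quadrant Q1. The divergence there is about +3, positive as expected for a source.

Q1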